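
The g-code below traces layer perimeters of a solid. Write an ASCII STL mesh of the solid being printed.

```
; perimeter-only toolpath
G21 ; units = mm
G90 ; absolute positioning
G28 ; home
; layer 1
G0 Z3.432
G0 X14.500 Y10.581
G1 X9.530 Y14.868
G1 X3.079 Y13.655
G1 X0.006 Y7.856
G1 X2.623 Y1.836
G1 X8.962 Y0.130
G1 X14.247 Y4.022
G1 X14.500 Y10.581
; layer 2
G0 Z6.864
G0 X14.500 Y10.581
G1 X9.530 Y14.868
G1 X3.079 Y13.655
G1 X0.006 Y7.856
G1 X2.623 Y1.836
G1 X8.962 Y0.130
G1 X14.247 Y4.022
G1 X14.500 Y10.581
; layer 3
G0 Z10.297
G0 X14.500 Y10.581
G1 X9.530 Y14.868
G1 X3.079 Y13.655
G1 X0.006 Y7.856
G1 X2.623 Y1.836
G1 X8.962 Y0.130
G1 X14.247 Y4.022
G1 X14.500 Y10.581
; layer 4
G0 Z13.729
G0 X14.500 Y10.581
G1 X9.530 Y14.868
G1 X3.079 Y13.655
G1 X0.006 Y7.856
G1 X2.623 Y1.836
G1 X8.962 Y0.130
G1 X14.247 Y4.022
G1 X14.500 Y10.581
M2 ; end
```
solid part
  facet normal 0.0000 0.0000 -1.0000
    outer loop
      vertex 3.079 13.655 0.000
      vertex 9.530 14.868 0.000
      vertex 14.500 10.581 0.000
    endloop
  endfacet
  facet normal 0.0000 0.0000 -1.0000
    outer loop
      vertex 0.006 7.856 0.000
      vertex 3.079 13.655 0.000
      vertex 14.500 10.581 0.000
    endloop
  endfacet
  facet normal 0.0000 0.0000 -1.0000
    outer loop
      vertex 2.623 1.836 0.000
      vertex 0.006 7.856 0.000
      vertex 14.500 10.581 0.000
    endloop
  endfacet
  facet normal 0.0000 0.0000 -1.0000
    outer loop
      vertex 8.962 0.130 0.000
      vertex 2.623 1.836 0.000
      vertex 14.500 10.581 0.000
    endloop
  endfacet
  facet normal 0.0000 0.0000 -1.0000
    outer loop
      vertex 14.247 4.022 0.000
      vertex 8.962 0.130 0.000
      vertex 14.500 10.581 0.000
    endloop
  endfacet
  facet normal 0.0000 0.0000 1.0000
    outer loop
      vertex 14.500 10.581 13.729
      vertex 9.530 14.868 13.729
      vertex 3.079 13.655 13.729
    endloop
  endfacet
  facet normal 0.0000 0.0000 1.0000
    outer loop
      vertex 14.500 10.581 13.729
      vertex 3.079 13.655 13.729
      vertex 0.006 7.856 13.729
    endloop
  endfacet
  facet normal 0.0000 0.0000 1.0000
    outer loop
      vertex 14.500 10.581 13.729
      vertex 0.006 7.856 13.729
      vertex 2.623 1.836 13.729
    endloop
  endfacet
  facet normal 0.0000 0.0000 1.0000
    outer loop
      vertex 14.500 10.581 13.729
      vertex 2.623 1.836 13.729
      vertex 8.962 0.130 13.729
    endloop
  endfacet
  facet normal 0.0000 0.0000 1.0000
    outer loop
      vertex 14.500 10.581 13.729
      vertex 8.962 0.130 13.729
      vertex 14.247 4.022 13.729
    endloop
  endfacet
  facet normal 0.6532 0.7572 0.0000
    outer loop
      vertex 14.500 10.581 0.000
      vertex 9.530 14.868 0.000
      vertex 9.530 14.868 13.729
    endloop
  endfacet
  facet normal 0.6532 0.7572 0.0000
    outer loop
      vertex 14.500 10.581 0.000
      vertex 9.530 14.868 13.729
      vertex 14.500 10.581 13.729
    endloop
  endfacet
  facet normal -0.1848 0.9828 0.0000
    outer loop
      vertex 9.530 14.868 0.000
      vertex 3.079 13.655 0.000
      vertex 3.079 13.655 13.729
    endloop
  endfacet
  facet normal -0.1848 0.9828 0.0000
    outer loop
      vertex 9.530 14.868 0.000
      vertex 3.079 13.655 13.729
      vertex 9.530 14.868 13.729
    endloop
  endfacet
  facet normal -0.8836 0.4682 0.0000
    outer loop
      vertex 3.079 13.655 0.000
      vertex 0.006 7.856 0.000
      vertex 0.006 7.856 13.729
    endloop
  endfacet
  facet normal -0.8836 0.4682 0.0000
    outer loop
      vertex 3.079 13.655 0.000
      vertex 0.006 7.856 13.729
      vertex 3.079 13.655 13.729
    endloop
  endfacet
  facet normal -0.9171 -0.3987 0.0000
    outer loop
      vertex 0.006 7.856 0.000
      vertex 2.623 1.836 0.000
      vertex 2.623 1.836 13.729
    endloop
  endfacet
  facet normal -0.9171 -0.3987 0.0000
    outer loop
      vertex 0.006 7.856 0.000
      vertex 2.623 1.836 13.729
      vertex 0.006 7.856 13.729
    endloop
  endfacet
  facet normal -0.2599 -0.9656 0.0000
    outer loop
      vertex 2.623 1.836 0.000
      vertex 8.962 0.130 0.000
      vertex 8.962 0.130 13.729
    endloop
  endfacet
  facet normal -0.2599 -0.9656 0.0000
    outer loop
      vertex 2.623 1.836 0.000
      vertex 8.962 0.130 13.729
      vertex 2.623 1.836 13.729
    endloop
  endfacet
  facet normal 0.5930 -0.8052 0.0000
    outer loop
      vertex 8.962 0.130 0.000
      vertex 14.247 4.022 0.000
      vertex 14.247 4.022 13.729
    endloop
  endfacet
  facet normal 0.5930 -0.8052 0.0000
    outer loop
      vertex 8.962 0.130 0.000
      vertex 14.247 4.022 13.729
      vertex 8.962 0.130 13.729
    endloop
  endfacet
  facet normal 0.9993 -0.0385 0.0000
    outer loop
      vertex 14.247 4.022 0.000
      vertex 14.500 10.581 0.000
      vertex 14.500 10.581 13.729
    endloop
  endfacet
  facet normal 0.9993 -0.0385 0.0000
    outer loop
      vertex 14.247 4.022 0.000
      vertex 14.500 10.581 13.729
      vertex 14.247 4.022 13.729
    endloop
  endfacet
endsolid part

The G0 Z moves step by Δz≈3.432 mm. Every layer's G1 loop is the same polygon, so the solid is a straight extrusion of it from z=0 to z≈13.7. Closing with flat bottom and top caps and triangulating gives 24 facets — a regular 7-sided prism (a cylinder approximated with 7 flat sides), circumscribed radius ≈ 7.56 mm, height ≈ 13.7 mm.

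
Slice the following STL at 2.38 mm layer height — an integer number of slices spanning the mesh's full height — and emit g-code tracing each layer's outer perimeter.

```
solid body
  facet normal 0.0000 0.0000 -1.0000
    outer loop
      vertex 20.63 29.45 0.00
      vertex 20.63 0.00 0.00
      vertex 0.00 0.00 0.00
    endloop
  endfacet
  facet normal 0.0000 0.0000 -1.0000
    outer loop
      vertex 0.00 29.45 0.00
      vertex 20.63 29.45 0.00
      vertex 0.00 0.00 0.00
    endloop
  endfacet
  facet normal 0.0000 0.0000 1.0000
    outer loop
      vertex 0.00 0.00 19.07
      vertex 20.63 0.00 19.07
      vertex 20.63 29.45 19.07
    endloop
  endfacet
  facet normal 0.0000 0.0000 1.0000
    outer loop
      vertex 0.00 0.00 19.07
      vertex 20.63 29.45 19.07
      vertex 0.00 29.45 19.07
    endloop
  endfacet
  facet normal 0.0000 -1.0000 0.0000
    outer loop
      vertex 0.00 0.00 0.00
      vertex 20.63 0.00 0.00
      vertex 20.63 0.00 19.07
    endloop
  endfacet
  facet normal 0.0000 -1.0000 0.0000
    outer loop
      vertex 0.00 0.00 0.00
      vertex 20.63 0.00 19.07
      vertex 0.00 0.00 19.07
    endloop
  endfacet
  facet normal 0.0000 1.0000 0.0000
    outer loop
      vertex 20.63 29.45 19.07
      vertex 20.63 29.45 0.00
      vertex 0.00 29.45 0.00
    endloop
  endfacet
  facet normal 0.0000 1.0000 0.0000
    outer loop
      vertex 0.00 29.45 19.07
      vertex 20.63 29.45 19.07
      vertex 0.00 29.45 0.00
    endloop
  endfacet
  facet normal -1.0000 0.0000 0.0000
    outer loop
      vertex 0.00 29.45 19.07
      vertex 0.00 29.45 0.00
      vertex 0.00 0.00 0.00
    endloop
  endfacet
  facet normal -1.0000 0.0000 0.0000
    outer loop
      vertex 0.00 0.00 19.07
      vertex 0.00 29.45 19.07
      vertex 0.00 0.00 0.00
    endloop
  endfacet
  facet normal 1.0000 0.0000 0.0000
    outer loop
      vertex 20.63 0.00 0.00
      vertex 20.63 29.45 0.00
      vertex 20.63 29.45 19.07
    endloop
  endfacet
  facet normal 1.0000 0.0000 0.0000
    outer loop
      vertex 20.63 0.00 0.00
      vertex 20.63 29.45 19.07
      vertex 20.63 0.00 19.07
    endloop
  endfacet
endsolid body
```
; perimeter-only toolpath
G21 ; units = mm
G90 ; absolute positioning
G28 ; home
; layer 1
G0 Z2.38
G0 X0.00 Y0.00
G1 X20.63 Y0.00
G1 X20.63 Y29.45
G1 X0.00 Y29.45
G1 X0.00 Y0.00
; layer 2
G0 Z4.77
G0 X0.00 Y0.00
G1 X20.63 Y0.00
G1 X20.63 Y29.45
G1 X0.00 Y29.45
G1 X0.00 Y0.00
; layer 3
G0 Z7.15
G0 X0.00 Y0.00
G1 X20.63 Y0.00
G1 X20.63 Y29.45
G1 X0.00 Y29.45
G1 X0.00 Y0.00
; layer 4
G0 Z9.54
G0 X0.00 Y0.00
G1 X20.63 Y0.00
G1 X20.63 Y29.45
G1 X0.00 Y29.45
G1 X0.00 Y0.00
; layer 5
G0 Z11.92
G0 X0.00 Y0.00
G1 X20.63 Y0.00
G1 X20.63 Y29.45
G1 X0.00 Y29.45
G1 X0.00 Y0.00
; layer 6
G0 Z14.30
G0 X0.00 Y0.00
G1 X20.63 Y0.00
G1 X20.63 Y29.45
G1 X0.00 Y29.45
G1 X0.00 Y0.00
; layer 7
G0 Z16.69
G0 X0.00 Y0.00
G1 X20.63 Y0.00
G1 X20.63 Y29.45
G1 X0.00 Y29.45
G1 X0.00 Y0.00
; layer 8
G0 Z19.07
G0 X0.00 Y0.00
G1 X20.63 Y0.00
G1 X20.63 Y29.45
G1 X0.00 Y29.45
G1 X0.00 Y0.00
M2 ; end

The solid is a rectangular box, roughly 20.6 × 29.4 mm footprint and 19.1 mm tall. Slicing at Δz = 2.38 mm — 8 equal slices spanning the solid's height, so layer i sits at z = i·h/8 — gives 8 non-empty perimeters. Each is a 4-segment closed polygon; G0 lifts to the layer z and rapids to the start vertex, then G1 traces the edges.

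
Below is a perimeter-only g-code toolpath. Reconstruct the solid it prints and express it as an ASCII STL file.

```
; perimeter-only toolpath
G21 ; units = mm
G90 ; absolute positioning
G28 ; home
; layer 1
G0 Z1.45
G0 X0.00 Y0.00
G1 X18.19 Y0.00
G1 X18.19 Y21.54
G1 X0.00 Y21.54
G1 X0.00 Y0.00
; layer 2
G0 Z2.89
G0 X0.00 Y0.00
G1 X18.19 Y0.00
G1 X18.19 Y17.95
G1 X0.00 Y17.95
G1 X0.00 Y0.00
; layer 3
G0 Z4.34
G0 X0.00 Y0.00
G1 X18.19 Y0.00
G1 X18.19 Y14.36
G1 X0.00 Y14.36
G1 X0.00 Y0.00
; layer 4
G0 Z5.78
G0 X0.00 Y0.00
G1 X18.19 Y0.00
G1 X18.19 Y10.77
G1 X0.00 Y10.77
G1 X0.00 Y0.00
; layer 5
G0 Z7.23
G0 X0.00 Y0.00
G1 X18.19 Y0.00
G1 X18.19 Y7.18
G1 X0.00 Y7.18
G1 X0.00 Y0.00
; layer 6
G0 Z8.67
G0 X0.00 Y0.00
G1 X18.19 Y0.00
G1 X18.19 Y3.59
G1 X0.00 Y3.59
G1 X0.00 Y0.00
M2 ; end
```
solid part
  facet normal 0.0000 0.0000 -1.0000
    outer loop
      vertex 18.19 25.13 0.00
      vertex 18.19 0.00 0.00
      vertex 0.00 0.00 0.00
    endloop
  endfacet
  facet normal 0.0000 0.0000 -1.0000
    outer loop
      vertex 0.00 25.13 0.00
      vertex 18.19 25.13 0.00
      vertex 0.00 0.00 0.00
    endloop
  endfacet
  facet normal 0.0000 -1.0000 0.0000
    outer loop
      vertex 0.00 0.00 0.00
      vertex 18.19 0.00 0.00
      vertex 18.19 0.00 10.12
    endloop
  endfacet
  facet normal 0.0000 -1.0000 0.0000
    outer loop
      vertex 0.00 0.00 0.00
      vertex 18.19 0.00 10.12
      vertex 0.00 0.00 10.12
    endloop
  endfacet
  facet normal 0.0000 0.3736 0.9276
    outer loop
      vertex 0.00 0.00 10.12
      vertex 18.19 0.00 10.12
      vertex 18.19 25.13 0.00
    endloop
  endfacet
  facet normal 0.0000 0.3736 0.9276
    outer loop
      vertex 0.00 0.00 10.12
      vertex 18.19 25.13 0.00
      vertex 0.00 25.13 0.00
    endloop
  endfacet
  facet normal -1.0000 0.0000 0.0000
    outer loop
      vertex 0.00 0.00 10.12
      vertex 0.00 25.13 0.00
      vertex 0.00 0.00 0.00
    endloop
  endfacet
  facet normal 1.0000 0.0000 0.0000
    outer loop
      vertex 18.19 0.00 0.00
      vertex 18.19 25.13 0.00
      vertex 18.19 0.00 10.12
    endloop
  endfacet
endsolid part

The G0 Z moves step by Δz≈1.45 mm. The G1 loops shrink linearly with z, so the solid tapers from its base footprint up to z≈10.1. Closing with a flat bottom cap and the tapered top and triangulating gives 8 facets — a wedge (ramp): 18.2 × 25.1 mm base, rising to 10.1 mm along the y=0 edge and sloping linearly to z=0 at y=25.1.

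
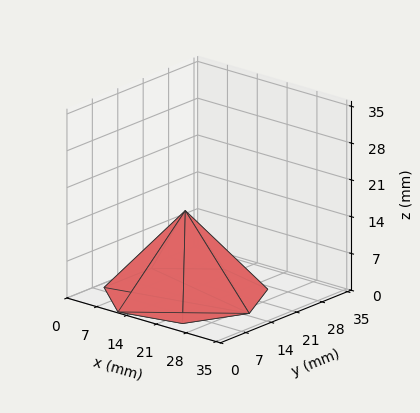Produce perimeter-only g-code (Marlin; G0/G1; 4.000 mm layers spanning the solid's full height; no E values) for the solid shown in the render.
Reading the render: the shape is a regular 7-sided pyramid, base circumscribed radius ≈ 15 mm, apex at z ≈ 16 mm (dimensions read to the nearest mm from the axis ticks). For the g-code, the solid's height is divided into equal slices at the stated Δz and each level perimeter traced with G1 moves after a G0 lift.

; perimeter-only toolpath
G21 ; units = mm
G90 ; absolute positioning
G28 ; home
; layer 1
G0 Z4.000
G0 X26.250 Y15.000
G1 X22.014 Y23.795
G1 X12.497 Y25.968
G1 X4.864 Y19.881
G1 X4.864 Y10.119
G1 X12.497 Y4.032
G1 X22.014 Y6.205
G1 X26.250 Y15.000
; layer 2
G0 Z8.000
G0 X22.500 Y15.000
G1 X19.676 Y20.864
G1 X13.331 Y22.312
G1 X8.242 Y18.254
G1 X8.242 Y11.746
G1 X13.331 Y7.688
G1 X19.676 Y9.136
G1 X22.500 Y15.000
; layer 3
G0 Z12.000
G0 X18.750 Y15.000
G1 X17.338 Y17.932
G1 X14.165 Y18.656
G1 X11.621 Y16.627
G1 X11.621 Y13.373
G1 X14.165 Y11.344
G1 X17.338 Y12.068
G1 X18.750 Y15.000
M2 ; end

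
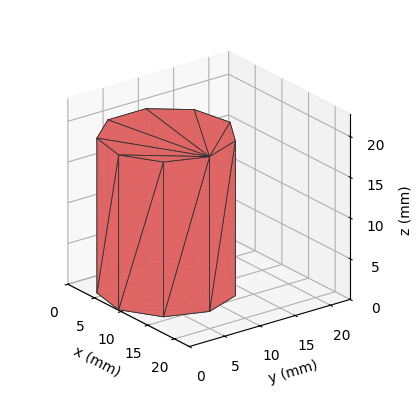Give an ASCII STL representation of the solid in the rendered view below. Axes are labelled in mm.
Reading the render: the shape is a regular 9-sided prism (a cylinder approximated with 9 flat sides), circumscribed radius ≈ 8 mm, height ≈ 19 mm (dimensions read to the nearest mm from the axis ticks). For the STL, each face is triangulated and given an outward normal.

solid part
  facet normal 0.0000 0.0000 -1.0000
    outer loop
      vertex 9.4 15.9 0.0
      vertex 14.1 13.1 0.0
      vertex 16.0 8.0 0.0
    endloop
  endfacet
  facet normal 0.0000 0.0000 -1.0000
    outer loop
      vertex 4.0 14.9 0.0
      vertex 9.4 15.9 0.0
      vertex 16.0 8.0 0.0
    endloop
  endfacet
  facet normal 0.0000 0.0000 -1.0000
    outer loop
      vertex 0.5 10.7 0.0
      vertex 4.0 14.9 0.0
      vertex 16.0 8.0 0.0
    endloop
  endfacet
  facet normal 0.0000 0.0000 -1.0000
    outer loop
      vertex 0.5 5.3 0.0
      vertex 0.5 10.7 0.0
      vertex 16.0 8.0 0.0
    endloop
  endfacet
  facet normal 0.0000 0.0000 -1.0000
    outer loop
      vertex 4.0 1.1 0.0
      vertex 0.5 5.3 0.0
      vertex 16.0 8.0 0.0
    endloop
  endfacet
  facet normal 0.0000 0.0000 -1.0000
    outer loop
      vertex 9.4 0.1 0.0
      vertex 4.0 1.1 0.0
      vertex 16.0 8.0 0.0
    endloop
  endfacet
  facet normal 0.0000 0.0000 -1.0000
    outer loop
      vertex 14.1 2.9 0.0
      vertex 9.4 0.1 0.0
      vertex 16.0 8.0 0.0
    endloop
  endfacet
  facet normal 0.0000 0.0000 1.0000
    outer loop
      vertex 16.0 8.0 19.0
      vertex 14.1 13.1 19.0
      vertex 9.4 15.9 19.0
    endloop
  endfacet
  facet normal 0.0000 0.0000 1.0000
    outer loop
      vertex 16.0 8.0 19.0
      vertex 9.4 15.9 19.0
      vertex 4.0 14.9 19.0
    endloop
  endfacet
  facet normal 0.0000 0.0000 1.0000
    outer loop
      vertex 16.0 8.0 19.0
      vertex 4.0 14.9 19.0
      vertex 0.5 10.7 19.0
    endloop
  endfacet
  facet normal 0.0000 0.0000 1.0000
    outer loop
      vertex 16.0 8.0 19.0
      vertex 0.5 10.7 19.0
      vertex 0.5 5.3 19.0
    endloop
  endfacet
  facet normal 0.0000 0.0000 1.0000
    outer loop
      vertex 16.0 8.0 19.0
      vertex 0.5 5.3 19.0
      vertex 4.0 1.1 19.0
    endloop
  endfacet
  facet normal 0.0000 0.0000 1.0000
    outer loop
      vertex 16.0 8.0 19.0
      vertex 4.0 1.1 19.0
      vertex 9.4 0.1 19.0
    endloop
  endfacet
  facet normal 0.0000 0.0000 1.0000
    outer loop
      vertex 16.0 8.0 19.0
      vertex 9.4 0.1 19.0
      vertex 14.1 2.9 19.0
    endloop
  endfacet
  facet normal 0.9371 0.3491 0.0000
    outer loop
      vertex 16.0 8.0 0.0
      vertex 14.1 13.1 0.0
      vertex 14.1 13.1 19.0
    endloop
  endfacet
  facet normal 0.9371 0.3491 0.0000
    outer loop
      vertex 16.0 8.0 0.0
      vertex 14.1 13.1 19.0
      vertex 16.0 8.0 19.0
    endloop
  endfacet
  facet normal 0.5118 0.8591 0.0000
    outer loop
      vertex 14.1 13.1 0.0
      vertex 9.4 15.9 0.0
      vertex 9.4 15.9 19.0
    endloop
  endfacet
  facet normal 0.5118 0.8591 0.0000
    outer loop
      vertex 14.1 13.1 0.0
      vertex 9.4 15.9 19.0
      vertex 14.1 13.1 19.0
    endloop
  endfacet
  facet normal -0.1821 0.9833 0.0000
    outer loop
      vertex 9.4 15.9 0.0
      vertex 4.0 14.9 0.0
      vertex 4.0 14.9 19.0
    endloop
  endfacet
  facet normal -0.1821 0.9833 0.0000
    outer loop
      vertex 9.4 15.9 0.0
      vertex 4.0 14.9 19.0
      vertex 9.4 15.9 19.0
    endloop
  endfacet
  facet normal -0.7682 0.6402 0.0000
    outer loop
      vertex 4.0 14.9 0.0
      vertex 0.5 10.7 0.0
      vertex 0.5 10.7 19.0
    endloop
  endfacet
  facet normal -0.7682 0.6402 0.0000
    outer loop
      vertex 4.0 14.9 0.0
      vertex 0.5 10.7 19.0
      vertex 4.0 14.9 19.0
    endloop
  endfacet
  facet normal -1.0000 0.0000 0.0000
    outer loop
      vertex 0.5 10.7 0.0
      vertex 0.5 5.3 0.0
      vertex 0.5 5.3 19.0
    endloop
  endfacet
  facet normal -1.0000 0.0000 0.0000
    outer loop
      vertex 0.5 10.7 0.0
      vertex 0.5 5.3 19.0
      vertex 0.5 10.7 19.0
    endloop
  endfacet
  facet normal -0.7682 -0.6402 0.0000
    outer loop
      vertex 0.5 5.3 0.0
      vertex 4.0 1.1 0.0
      vertex 4.0 1.1 19.0
    endloop
  endfacet
  facet normal -0.7682 -0.6402 0.0000
    outer loop
      vertex 0.5 5.3 0.0
      vertex 4.0 1.1 19.0
      vertex 0.5 5.3 19.0
    endloop
  endfacet
  facet normal -0.1821 -0.9833 0.0000
    outer loop
      vertex 4.0 1.1 0.0
      vertex 9.4 0.1 0.0
      vertex 9.4 0.1 19.0
    endloop
  endfacet
  facet normal -0.1821 -0.9833 0.0000
    outer loop
      vertex 4.0 1.1 0.0
      vertex 9.4 0.1 19.0
      vertex 4.0 1.1 19.0
    endloop
  endfacet
  facet normal 0.5118 -0.8591 0.0000
    outer loop
      vertex 9.4 0.1 0.0
      vertex 14.1 2.9 0.0
      vertex 14.1 2.9 19.0
    endloop
  endfacet
  facet normal 0.5118 -0.8591 0.0000
    outer loop
      vertex 9.4 0.1 0.0
      vertex 14.1 2.9 19.0
      vertex 9.4 0.1 19.0
    endloop
  endfacet
  facet normal 0.9371 -0.3491 0.0000
    outer loop
      vertex 14.1 2.9 0.0
      vertex 16.0 8.0 0.0
      vertex 16.0 8.0 19.0
    endloop
  endfacet
  facet normal 0.9371 -0.3491 0.0000
    outer loop
      vertex 14.1 2.9 0.0
      vertex 16.0 8.0 19.0
      vertex 14.1 2.9 19.0
    endloop
  endfacet
endsolid part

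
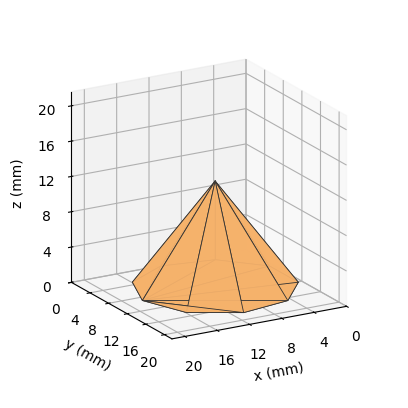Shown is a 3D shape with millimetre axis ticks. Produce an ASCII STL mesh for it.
Reading the render: the shape is a regular 9-sided pyramid, base circumscribed radius ≈ 9 mm, apex at z ≈ 12 mm (dimensions read to the nearest mm from the axis ticks). For the STL, each face is triangulated and given an outward normal.

solid part
  facet normal 0.0000 0.0000 -1.0000
    outer loop
      vertex 10.6 17.9 0.0
      vertex 15.9 14.8 0.0
      vertex 18.0 9.0 0.0
    endloop
  endfacet
  facet normal 0.0000 0.0000 -1.0000
    outer loop
      vertex 4.5 16.8 0.0
      vertex 10.6 17.9 0.0
      vertex 18.0 9.0 0.0
    endloop
  endfacet
  facet normal 0.0000 0.0000 -1.0000
    outer loop
      vertex 0.5 12.1 0.0
      vertex 4.5 16.8 0.0
      vertex 18.0 9.0 0.0
    endloop
  endfacet
  facet normal 0.0000 0.0000 -1.0000
    outer loop
      vertex 0.5 5.9 0.0
      vertex 0.5 12.1 0.0
      vertex 18.0 9.0 0.0
    endloop
  endfacet
  facet normal 0.0000 0.0000 -1.0000
    outer loop
      vertex 4.5 1.2 0.0
      vertex 0.5 5.9 0.0
      vertex 18.0 9.0 0.0
    endloop
  endfacet
  facet normal 0.0000 0.0000 -1.0000
    outer loop
      vertex 10.6 0.1 0.0
      vertex 4.5 1.2 0.0
      vertex 18.0 9.0 0.0
    endloop
  endfacet
  facet normal 0.0000 0.0000 -1.0000
    outer loop
      vertex 15.9 3.2 0.0
      vertex 10.6 0.1 0.0
      vertex 18.0 9.0 0.0
    endloop
  endfacet
  facet normal 0.7684 0.2782 0.5763
    outer loop
      vertex 18.0 9.0 0.0
      vertex 15.9 14.8 0.0
      vertex 9.0 9.0 12.0
    endloop
  endfacet
  facet normal 0.4122 0.7047 0.5776
    outer loop
      vertex 15.9 14.8 0.0
      vertex 10.6 17.9 0.0
      vertex 9.0 9.0 12.0
    endloop
  endfacet
  facet normal -0.1450 0.8039 0.5769
    outer loop
      vertex 10.6 17.9 0.0
      vertex 4.5 16.8 0.0
      vertex 9.0 9.0 12.0
    endloop
  endfacet
  facet normal -0.6219 0.5292 0.5772
    outer loop
      vertex 4.5 16.8 0.0
      vertex 0.5 12.1 0.0
      vertex 9.0 9.0 12.0
    endloop
  endfacet
  facet normal -0.8160 0.0000 0.5780
    outer loop
      vertex 0.5 12.1 0.0
      vertex 0.5 5.9 0.0
      vertex 9.0 9.0 12.0
    endloop
  endfacet
  facet normal -0.6219 -0.5292 0.5772
    outer loop
      vertex 0.5 5.9 0.0
      vertex 4.5 1.2 0.0
      vertex 9.0 9.0 12.0
    endloop
  endfacet
  facet normal -0.1450 -0.8039 0.5769
    outer loop
      vertex 4.5 1.2 0.0
      vertex 10.6 0.1 0.0
      vertex 9.0 9.0 12.0
    endloop
  endfacet
  facet normal 0.4122 -0.7047 0.5776
    outer loop
      vertex 10.6 0.1 0.0
      vertex 15.9 3.2 0.0
      vertex 9.0 9.0 12.0
    endloop
  endfacet
  facet normal 0.7684 -0.2782 0.5763
    outer loop
      vertex 15.9 3.2 0.0
      vertex 18.0 9.0 0.0
      vertex 9.0 9.0 12.0
    endloop
  endfacet
endsolid part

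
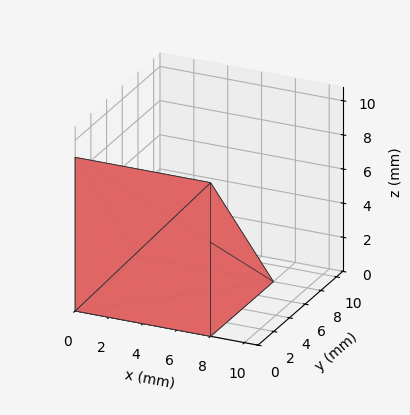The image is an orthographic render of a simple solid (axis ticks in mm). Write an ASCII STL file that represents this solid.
Reading the render: the shape is a wedge (ramp): 8 × 8 mm base, rising to 9 mm along the y=0 edge and sloping linearly to z=0 at y=8 (dimensions read to the nearest mm from the axis ticks). For the STL, each face is triangulated and given an outward normal.

solid part
  facet normal 0.0000 0.0000 -1.0000
    outer loop
      vertex 8.000 8.000 0.000
      vertex 8.000 0.000 0.000
      vertex 0.000 0.000 0.000
    endloop
  endfacet
  facet normal 0.0000 0.0000 -1.0000
    outer loop
      vertex 0.000 8.000 0.000
      vertex 8.000 8.000 0.000
      vertex 0.000 0.000 0.000
    endloop
  endfacet
  facet normal 0.0000 -1.0000 0.0000
    outer loop
      vertex 0.000 0.000 0.000
      vertex 8.000 0.000 0.000
      vertex 8.000 0.000 9.000
    endloop
  endfacet
  facet normal 0.0000 -1.0000 0.0000
    outer loop
      vertex 0.000 0.000 0.000
      vertex 8.000 0.000 9.000
      vertex 0.000 0.000 9.000
    endloop
  endfacet
  facet normal 0.0000 0.7474 0.6644
    outer loop
      vertex 0.000 0.000 9.000
      vertex 8.000 0.000 9.000
      vertex 8.000 8.000 0.000
    endloop
  endfacet
  facet normal 0.0000 0.7474 0.6644
    outer loop
      vertex 0.000 0.000 9.000
      vertex 8.000 8.000 0.000
      vertex 0.000 8.000 0.000
    endloop
  endfacet
  facet normal -1.0000 0.0000 0.0000
    outer loop
      vertex 0.000 0.000 9.000
      vertex 0.000 8.000 0.000
      vertex 0.000 0.000 0.000
    endloop
  endfacet
  facet normal 1.0000 0.0000 0.0000
    outer loop
      vertex 8.000 0.000 0.000
      vertex 8.000 8.000 0.000
      vertex 8.000 0.000 9.000
    endloop
  endfacet
endsolid part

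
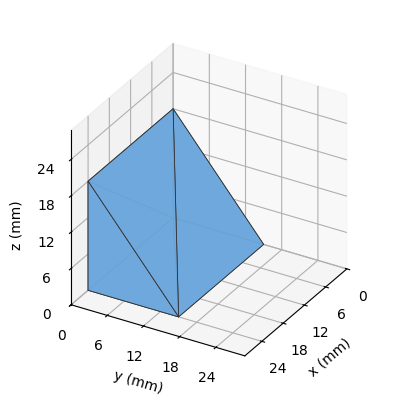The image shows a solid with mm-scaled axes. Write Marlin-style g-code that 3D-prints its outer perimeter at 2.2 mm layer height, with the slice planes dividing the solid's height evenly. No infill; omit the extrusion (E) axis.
Reading the render: the shape is a wedge (ramp): 24 × 15 mm base, rising to 18 mm along the y=0 edge and sloping linearly to z=0 at y=15 (dimensions read to the nearest mm from the axis ticks). For the g-code, the solid's height is divided into equal slices at the stated Δz and each level perimeter traced with G1 moves after a G0 lift.

; perimeter-only toolpath
G21 ; units = mm
G90 ; absolute positioning
G28 ; home
; layer 1
G0 Z2.2
G0 X0.0 Y0.0
G1 X24.0 Y0.0
G1 X24.0 Y13.1
G1 X0.0 Y13.1
G1 X0.0 Y0.0
; layer 2
G0 Z4.5
G0 X0.0 Y0.0
G1 X24.0 Y0.0
G1 X24.0 Y11.2
G1 X0.0 Y11.2
G1 X0.0 Y0.0
; layer 3
G0 Z6.8
G0 X0.0 Y0.0
G1 X24.0 Y0.0
G1 X24.0 Y9.4
G1 X0.0 Y9.4
G1 X0.0 Y0.0
; layer 4
G0 Z9.0
G0 X0.0 Y0.0
G1 X24.0 Y0.0
G1 X24.0 Y7.5
G1 X0.0 Y7.5
G1 X0.0 Y0.0
; layer 5
G0 Z11.2
G0 X0.0 Y0.0
G1 X24.0 Y0.0
G1 X24.0 Y5.6
G1 X0.0 Y5.6
G1 X0.0 Y0.0
; layer 6
G0 Z13.5
G0 X0.0 Y0.0
G1 X24.0 Y0.0
G1 X24.0 Y3.8
G1 X0.0 Y3.8
G1 X0.0 Y0.0
; layer 7
G0 Z15.8
G0 X0.0 Y0.0
G1 X24.0 Y0.0
G1 X24.0 Y1.9
G1 X0.0 Y1.9
G1 X0.0 Y0.0
M2 ; end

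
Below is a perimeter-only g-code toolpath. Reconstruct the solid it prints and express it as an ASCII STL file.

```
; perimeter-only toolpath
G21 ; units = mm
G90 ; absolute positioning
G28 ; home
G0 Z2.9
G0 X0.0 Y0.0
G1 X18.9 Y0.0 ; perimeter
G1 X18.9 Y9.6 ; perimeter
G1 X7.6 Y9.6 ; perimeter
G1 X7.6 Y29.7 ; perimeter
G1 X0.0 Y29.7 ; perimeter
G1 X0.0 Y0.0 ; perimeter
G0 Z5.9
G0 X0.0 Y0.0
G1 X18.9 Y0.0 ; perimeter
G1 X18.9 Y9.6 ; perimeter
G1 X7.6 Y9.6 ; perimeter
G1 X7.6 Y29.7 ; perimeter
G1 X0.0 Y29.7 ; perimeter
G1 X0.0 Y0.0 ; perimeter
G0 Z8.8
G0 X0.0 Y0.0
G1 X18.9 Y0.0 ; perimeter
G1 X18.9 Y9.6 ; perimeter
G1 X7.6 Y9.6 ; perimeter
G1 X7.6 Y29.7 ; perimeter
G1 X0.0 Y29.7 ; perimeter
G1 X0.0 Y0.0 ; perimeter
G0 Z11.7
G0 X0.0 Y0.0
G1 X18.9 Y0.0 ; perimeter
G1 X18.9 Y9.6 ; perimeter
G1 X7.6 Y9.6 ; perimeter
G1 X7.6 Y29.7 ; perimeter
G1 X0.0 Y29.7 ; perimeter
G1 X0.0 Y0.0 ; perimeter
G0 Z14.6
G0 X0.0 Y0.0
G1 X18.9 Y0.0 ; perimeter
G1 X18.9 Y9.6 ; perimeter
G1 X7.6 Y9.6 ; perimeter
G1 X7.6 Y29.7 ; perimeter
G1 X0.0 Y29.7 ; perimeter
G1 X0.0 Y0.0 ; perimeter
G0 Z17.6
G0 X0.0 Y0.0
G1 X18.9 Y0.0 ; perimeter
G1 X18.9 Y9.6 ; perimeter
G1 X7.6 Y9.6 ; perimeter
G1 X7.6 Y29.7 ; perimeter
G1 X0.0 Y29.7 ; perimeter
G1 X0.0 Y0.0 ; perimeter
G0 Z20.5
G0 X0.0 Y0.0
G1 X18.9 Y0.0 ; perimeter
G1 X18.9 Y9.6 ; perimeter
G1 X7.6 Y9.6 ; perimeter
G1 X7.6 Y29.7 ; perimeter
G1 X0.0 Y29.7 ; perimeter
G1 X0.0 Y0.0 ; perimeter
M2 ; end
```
solid part
  facet normal 0.0000 0.0000 -1.0000
    outer loop
      vertex 18.9 9.6 0.0
      vertex 18.9 0.0 0.0
      vertex 0.0 0.0 0.0
    endloop
  endfacet
  facet normal 0.0000 0.0000 -1.0000
    outer loop
      vertex 7.6 9.6 0.0
      vertex 18.9 9.6 0.0
      vertex 0.0 0.0 0.0
    endloop
  endfacet
  facet normal 0.0000 0.0000 -1.0000
    outer loop
      vertex 7.6 29.7 0.0
      vertex 7.6 9.6 0.0
      vertex 0.0 0.0 0.0
    endloop
  endfacet
  facet normal 0.0000 0.0000 -1.0000
    outer loop
      vertex 0.0 29.7 0.0
      vertex 7.6 29.7 0.0
      vertex 0.0 0.0 0.0
    endloop
  endfacet
  facet normal 0.0000 0.0000 1.0000
    outer loop
      vertex 0.0 0.0 20.5
      vertex 18.9 0.0 20.5
      vertex 18.9 9.6 20.5
    endloop
  endfacet
  facet normal 0.0000 0.0000 1.0000
    outer loop
      vertex 0.0 0.0 20.5
      vertex 18.9 9.6 20.5
      vertex 7.6 9.6 20.5
    endloop
  endfacet
  facet normal 0.0000 0.0000 1.0000
    outer loop
      vertex 0.0 0.0 20.5
      vertex 7.6 9.6 20.5
      vertex 7.6 29.7 20.5
    endloop
  endfacet
  facet normal 0.0000 0.0000 1.0000
    outer loop
      vertex 0.0 0.0 20.5
      vertex 7.6 29.7 20.5
      vertex 0.0 29.7 20.5
    endloop
  endfacet
  facet normal 0.0000 -1.0000 0.0000
    outer loop
      vertex 0.0 0.0 0.0
      vertex 18.9 0.0 0.0
      vertex 18.9 0.0 20.5
    endloop
  endfacet
  facet normal 0.0000 -1.0000 0.0000
    outer loop
      vertex 0.0 0.0 0.0
      vertex 18.9 0.0 20.5
      vertex 0.0 0.0 20.5
    endloop
  endfacet
  facet normal 1.0000 0.0000 0.0000
    outer loop
      vertex 18.9 0.0 0.0
      vertex 18.9 9.6 0.0
      vertex 18.9 9.6 20.5
    endloop
  endfacet
  facet normal 1.0000 0.0000 0.0000
    outer loop
      vertex 18.9 0.0 0.0
      vertex 18.9 9.6 20.5
      vertex 18.9 0.0 20.5
    endloop
  endfacet
  facet normal 0.0000 1.0000 0.0000
    outer loop
      vertex 18.9 9.6 0.0
      vertex 7.6 9.6 0.0
      vertex 7.6 9.6 20.5
    endloop
  endfacet
  facet normal 0.0000 1.0000 0.0000
    outer loop
      vertex 18.9 9.6 0.0
      vertex 7.6 9.6 20.5
      vertex 18.9 9.6 20.5
    endloop
  endfacet
  facet normal 1.0000 0.0000 0.0000
    outer loop
      vertex 7.6 9.6 0.0
      vertex 7.6 29.7 0.0
      vertex 7.6 29.7 20.5
    endloop
  endfacet
  facet normal 1.0000 0.0000 0.0000
    outer loop
      vertex 7.6 9.6 0.0
      vertex 7.6 29.7 20.5
      vertex 7.6 9.6 20.5
    endloop
  endfacet
  facet normal 0.0000 1.0000 0.0000
    outer loop
      vertex 7.6 29.7 0.0
      vertex 0.0 29.7 0.0
      vertex 0.0 29.7 20.5
    endloop
  endfacet
  facet normal 0.0000 1.0000 0.0000
    outer loop
      vertex 7.6 29.7 0.0
      vertex 0.0 29.7 20.5
      vertex 7.6 29.7 20.5
    endloop
  endfacet
  facet normal -1.0000 0.0000 0.0000
    outer loop
      vertex 0.0 29.7 0.0
      vertex 0.0 0.0 0.0
      vertex 0.0 0.0 20.5
    endloop
  endfacet
  facet normal -1.0000 0.0000 0.0000
    outer loop
      vertex 0.0 29.7 0.0
      vertex 0.0 0.0 20.5
      vertex 0.0 29.7 20.5
    endloop
  endfacet
endsolid part

The G0 Z moves step by Δz≈2.9 mm. Every layer's G1 loop is the same polygon, so the solid is a straight extrusion of it from z=0 to z≈20.5. Closing with flat bottom and top caps and triangulating gives 20 facets — an L-shaped prism: outer 18.9 × 29.7 mm, arm thicknesses ≈ 9.6 mm (horizontal) and 7.6 mm (vertical), extruded 20.5 mm in z.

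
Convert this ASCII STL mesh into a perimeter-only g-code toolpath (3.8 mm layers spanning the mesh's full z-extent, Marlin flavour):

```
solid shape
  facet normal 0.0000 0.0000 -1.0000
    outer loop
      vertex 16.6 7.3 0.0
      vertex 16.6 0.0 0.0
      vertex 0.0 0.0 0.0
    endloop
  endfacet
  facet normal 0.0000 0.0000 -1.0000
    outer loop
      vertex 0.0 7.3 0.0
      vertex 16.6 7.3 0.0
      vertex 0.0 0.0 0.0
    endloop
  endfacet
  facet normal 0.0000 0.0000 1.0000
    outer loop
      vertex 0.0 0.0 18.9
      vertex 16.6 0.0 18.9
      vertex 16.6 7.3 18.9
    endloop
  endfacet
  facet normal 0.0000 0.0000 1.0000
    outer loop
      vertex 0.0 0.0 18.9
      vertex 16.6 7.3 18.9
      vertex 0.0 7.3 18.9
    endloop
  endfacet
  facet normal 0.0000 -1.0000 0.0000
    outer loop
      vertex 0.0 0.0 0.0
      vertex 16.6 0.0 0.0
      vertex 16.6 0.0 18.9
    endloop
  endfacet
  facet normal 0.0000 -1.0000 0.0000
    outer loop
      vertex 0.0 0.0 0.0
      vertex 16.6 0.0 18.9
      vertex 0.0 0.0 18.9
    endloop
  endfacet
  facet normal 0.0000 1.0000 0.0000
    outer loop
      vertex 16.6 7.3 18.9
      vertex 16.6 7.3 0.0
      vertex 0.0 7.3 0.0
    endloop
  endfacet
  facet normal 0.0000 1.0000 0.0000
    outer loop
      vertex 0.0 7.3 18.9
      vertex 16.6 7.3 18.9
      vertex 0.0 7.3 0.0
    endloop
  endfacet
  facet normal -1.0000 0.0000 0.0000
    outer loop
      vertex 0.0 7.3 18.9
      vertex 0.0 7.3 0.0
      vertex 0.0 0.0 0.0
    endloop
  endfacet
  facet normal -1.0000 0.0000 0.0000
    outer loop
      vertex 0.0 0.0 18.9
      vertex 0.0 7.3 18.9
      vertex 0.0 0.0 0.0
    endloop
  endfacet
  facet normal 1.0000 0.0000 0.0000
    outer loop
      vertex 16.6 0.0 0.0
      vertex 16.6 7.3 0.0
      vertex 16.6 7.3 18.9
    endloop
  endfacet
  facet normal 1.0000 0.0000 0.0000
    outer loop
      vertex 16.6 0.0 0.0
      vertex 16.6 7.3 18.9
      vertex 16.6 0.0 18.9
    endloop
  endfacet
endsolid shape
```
; perimeter-only toolpath
G21 ; units = mm
G90 ; absolute positioning
G28 ; home
; layer 1
G0 Z3.8
G0 X0.0 Y0.0
G1 X16.6 Y0.0
G1 X16.6 Y7.3
G1 X0.0 Y7.3
G1 X0.0 Y0.0
; layer 2
G0 Z7.6
G0 X0.0 Y0.0
G1 X16.6 Y0.0
G1 X16.6 Y7.3
G1 X0.0 Y7.3
G1 X0.0 Y0.0
; layer 3
G0 Z11.3
G0 X0.0 Y0.0
G1 X16.6 Y0.0
G1 X16.6 Y7.3
G1 X0.0 Y7.3
G1 X0.0 Y0.0
; layer 4
G0 Z15.1
G0 X0.0 Y0.0
G1 X16.6 Y0.0
G1 X16.6 Y7.3
G1 X0.0 Y7.3
G1 X0.0 Y0.0
; layer 5
G0 Z18.9
G0 X0.0 Y0.0
G1 X16.6 Y0.0
G1 X16.6 Y7.3
G1 X0.0 Y7.3
G1 X0.0 Y0.0
M2 ; end

The solid is a rectangular box, roughly 16.6 × 7.3 mm footprint and 18.9 mm tall. Slicing at Δz = 3.8 mm — 5 equal slices spanning the solid's height, so layer i sits at z = i·h/5 — gives 5 non-empty perimeters. Each is a 4-segment closed polygon; G0 lifts to the layer z and rapids to the start vertex, then G1 traces the edges.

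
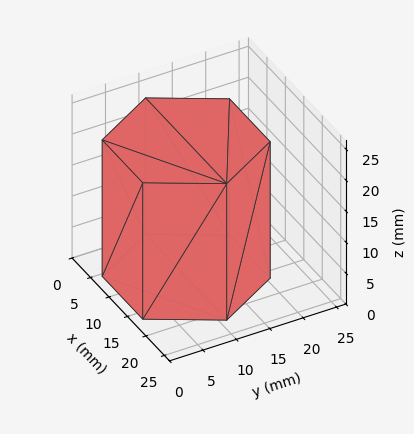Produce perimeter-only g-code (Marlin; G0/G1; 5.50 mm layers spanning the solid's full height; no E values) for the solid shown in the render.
Reading the render: the shape is a regular 6-sided prism (a cylinder approximated with 6 flat sides), circumscribed radius ≈ 11 mm, height ≈ 22 mm (dimensions read to the nearest mm from the axis ticks). For the g-code, the solid's height is divided into equal slices at the stated Δz and each level perimeter traced with G1 moves after a G0 lift.

; perimeter-only toolpath
G21 ; units = mm
G90 ; absolute positioning
G28 ; home
; layer 1
G0 Z5.50
G0 X22.00 Y11.00
G1 X16.50 Y20.53
G1 X5.50 Y20.53
G1 X0.00 Y11.00
G1 X5.50 Y1.47
G1 X16.50 Y1.47
G1 X22.00 Y11.00
; layer 2
G0 Z11.00
G0 X22.00 Y11.00
G1 X16.50 Y20.53
G1 X5.50 Y20.53
G1 X0.00 Y11.00
G1 X5.50 Y1.47
G1 X16.50 Y1.47
G1 X22.00 Y11.00
; layer 3
G0 Z16.50
G0 X22.00 Y11.00
G1 X16.50 Y20.53
G1 X5.50 Y20.53
G1 X0.00 Y11.00
G1 X5.50 Y1.47
G1 X16.50 Y1.47
G1 X22.00 Y11.00
; layer 4
G0 Z22.00
G0 X22.00 Y11.00
G1 X16.50 Y20.53
G1 X5.50 Y20.53
G1 X0.00 Y11.00
G1 X5.50 Y1.47
G1 X16.50 Y1.47
G1 X22.00 Y11.00
M2 ; end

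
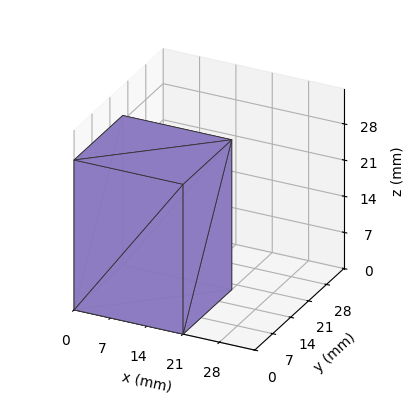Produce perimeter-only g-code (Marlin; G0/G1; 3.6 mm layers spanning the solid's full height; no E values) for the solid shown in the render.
Reading the render: the shape is a rectangular box, roughly 21 × 19 mm footprint and 29 mm tall (dimensions read to the nearest mm from the axis ticks). For the g-code, the solid's height is divided into equal slices at the stated Δz and each level perimeter traced with G1 moves after a G0 lift.

; perimeter-only toolpath
G21 ; units = mm
G90 ; absolute positioning
G28 ; home
; layer 1
G0 Z3.6
G0 X0.0 Y0.0
G1 X21.0 Y0.0
G1 X21.0 Y19.0
G1 X0.0 Y19.0
G1 X0.0 Y0.0
; layer 2
G0 Z7.2
G0 X0.0 Y0.0
G1 X21.0 Y0.0
G1 X21.0 Y19.0
G1 X0.0 Y19.0
G1 X0.0 Y0.0
; layer 3
G0 Z10.9
G0 X0.0 Y0.0
G1 X21.0 Y0.0
G1 X21.0 Y19.0
G1 X0.0 Y19.0
G1 X0.0 Y0.0
; layer 4
G0 Z14.5
G0 X0.0 Y0.0
G1 X21.0 Y0.0
G1 X21.0 Y19.0
G1 X0.0 Y19.0
G1 X0.0 Y0.0
; layer 5
G0 Z18.1
G0 X0.0 Y0.0
G1 X21.0 Y0.0
G1 X21.0 Y19.0
G1 X0.0 Y19.0
G1 X0.0 Y0.0
; layer 6
G0 Z21.8
G0 X0.0 Y0.0
G1 X21.0 Y0.0
G1 X21.0 Y19.0
G1 X0.0 Y19.0
G1 X0.0 Y0.0
; layer 7
G0 Z25.4
G0 X0.0 Y0.0
G1 X21.0 Y0.0
G1 X21.0 Y19.0
G1 X0.0 Y19.0
G1 X0.0 Y0.0
; layer 8
G0 Z29.0
G0 X0.0 Y0.0
G1 X21.0 Y0.0
G1 X21.0 Y19.0
G1 X0.0 Y19.0
G1 X0.0 Y0.0
M2 ; end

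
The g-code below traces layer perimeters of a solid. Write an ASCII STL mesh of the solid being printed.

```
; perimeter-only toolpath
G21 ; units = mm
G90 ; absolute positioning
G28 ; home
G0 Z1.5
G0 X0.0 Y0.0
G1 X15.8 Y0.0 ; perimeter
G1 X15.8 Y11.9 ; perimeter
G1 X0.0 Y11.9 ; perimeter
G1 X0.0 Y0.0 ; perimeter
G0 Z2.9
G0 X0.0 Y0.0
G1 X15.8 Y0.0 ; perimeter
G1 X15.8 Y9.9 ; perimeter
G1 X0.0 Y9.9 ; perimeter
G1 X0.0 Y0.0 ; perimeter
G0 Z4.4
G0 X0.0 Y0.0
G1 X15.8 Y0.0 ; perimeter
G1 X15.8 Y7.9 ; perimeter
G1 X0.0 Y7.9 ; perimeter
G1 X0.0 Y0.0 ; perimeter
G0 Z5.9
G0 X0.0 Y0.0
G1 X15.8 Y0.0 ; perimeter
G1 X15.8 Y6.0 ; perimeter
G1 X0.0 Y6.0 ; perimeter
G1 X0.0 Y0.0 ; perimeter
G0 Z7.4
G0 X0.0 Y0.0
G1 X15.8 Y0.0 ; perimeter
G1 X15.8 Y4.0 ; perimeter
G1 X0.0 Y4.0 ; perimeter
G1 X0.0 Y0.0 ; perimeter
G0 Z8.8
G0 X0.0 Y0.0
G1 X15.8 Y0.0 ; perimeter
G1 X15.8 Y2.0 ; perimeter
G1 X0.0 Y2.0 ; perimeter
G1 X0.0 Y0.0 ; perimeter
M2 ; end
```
solid part
  facet normal 0.0000 0.0000 -1.0000
    outer loop
      vertex 15.8 13.9 0.0
      vertex 15.8 0.0 0.0
      vertex 0.0 0.0 0.0
    endloop
  endfacet
  facet normal 0.0000 0.0000 -1.0000
    outer loop
      vertex 0.0 13.9 0.0
      vertex 15.8 13.9 0.0
      vertex 0.0 0.0 0.0
    endloop
  endfacet
  facet normal 0.0000 -1.0000 0.0000
    outer loop
      vertex 0.0 0.0 0.0
      vertex 15.8 0.0 0.0
      vertex 15.8 0.0 10.3
    endloop
  endfacet
  facet normal 0.0000 -1.0000 0.0000
    outer loop
      vertex 0.0 0.0 0.0
      vertex 15.8 0.0 10.3
      vertex 0.0 0.0 10.3
    endloop
  endfacet
  facet normal 0.0000 0.5954 0.8035
    outer loop
      vertex 0.0 0.0 10.3
      vertex 15.8 0.0 10.3
      vertex 15.8 13.9 0.0
    endloop
  endfacet
  facet normal 0.0000 0.5954 0.8035
    outer loop
      vertex 0.0 0.0 10.3
      vertex 15.8 13.9 0.0
      vertex 0.0 13.9 0.0
    endloop
  endfacet
  facet normal -1.0000 0.0000 0.0000
    outer loop
      vertex 0.0 0.0 10.3
      vertex 0.0 13.9 0.0
      vertex 0.0 0.0 0.0
    endloop
  endfacet
  facet normal 1.0000 0.0000 0.0000
    outer loop
      vertex 15.8 0.0 0.0
      vertex 15.8 13.9 0.0
      vertex 15.8 0.0 10.3
    endloop
  endfacet
endsolid part

The G0 Z moves step by Δz≈1.5 mm. The G1 loops shrink linearly with z, so the solid tapers from its base footprint up to z≈10.3. Closing with a flat bottom cap and the tapered top and triangulating gives 8 facets — a wedge (ramp): 15.8 × 13.9 mm base, rising to 10.3 mm along the y=0 edge and sloping linearly to z=0 at y=13.9.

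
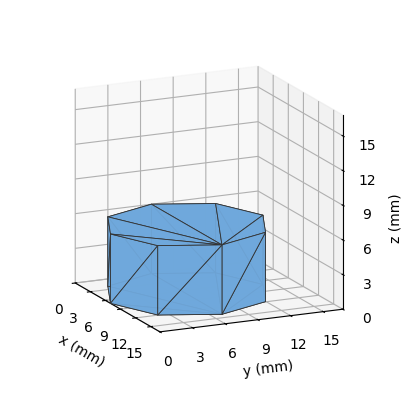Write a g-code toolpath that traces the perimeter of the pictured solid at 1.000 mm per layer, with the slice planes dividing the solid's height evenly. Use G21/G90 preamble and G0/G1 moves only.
Reading the render: the shape is a regular 8-sided prism (a cylinder approximated with 8 flat sides), circumscribed radius ≈ 7 mm, height ≈ 6 mm (dimensions read to the nearest mm from the axis ticks). For the g-code, the solid's height is divided into equal slices at the stated Δz and each level perimeter traced with G1 moves after a G0 lift.

; perimeter-only toolpath
G21 ; units = mm
G90 ; absolute positioning
G28 ; home
; layer 1
G0 Z1.000
G0 X14.000 Y7.000
G1 X11.950 Y11.950
G1 X7.000 Y14.000
G1 X2.050 Y11.950
G1 X0.000 Y7.000
G1 X2.050 Y2.050
G1 X7.000 Y0.000
G1 X11.950 Y2.050
G1 X14.000 Y7.000
; layer 2
G0 Z2.000
G0 X14.000 Y7.000
G1 X11.950 Y11.950
G1 X7.000 Y14.000
G1 X2.050 Y11.950
G1 X0.000 Y7.000
G1 X2.050 Y2.050
G1 X7.000 Y0.000
G1 X11.950 Y2.050
G1 X14.000 Y7.000
; layer 3
G0 Z3.000
G0 X14.000 Y7.000
G1 X11.950 Y11.950
G1 X7.000 Y14.000
G1 X2.050 Y11.950
G1 X0.000 Y7.000
G1 X2.050 Y2.050
G1 X7.000 Y0.000
G1 X11.950 Y2.050
G1 X14.000 Y7.000
; layer 4
G0 Z4.000
G0 X14.000 Y7.000
G1 X11.950 Y11.950
G1 X7.000 Y14.000
G1 X2.050 Y11.950
G1 X0.000 Y7.000
G1 X2.050 Y2.050
G1 X7.000 Y0.000
G1 X11.950 Y2.050
G1 X14.000 Y7.000
; layer 5
G0 Z5.000
G0 X14.000 Y7.000
G1 X11.950 Y11.950
G1 X7.000 Y14.000
G1 X2.050 Y11.950
G1 X0.000 Y7.000
G1 X2.050 Y2.050
G1 X7.000 Y0.000
G1 X11.950 Y2.050
G1 X14.000 Y7.000
; layer 6
G0 Z6.000
G0 X14.000 Y7.000
G1 X11.950 Y11.950
G1 X7.000 Y14.000
G1 X2.050 Y11.950
G1 X0.000 Y7.000
G1 X2.050 Y2.050
G1 X7.000 Y0.000
G1 X11.950 Y2.050
G1 X14.000 Y7.000
M2 ; end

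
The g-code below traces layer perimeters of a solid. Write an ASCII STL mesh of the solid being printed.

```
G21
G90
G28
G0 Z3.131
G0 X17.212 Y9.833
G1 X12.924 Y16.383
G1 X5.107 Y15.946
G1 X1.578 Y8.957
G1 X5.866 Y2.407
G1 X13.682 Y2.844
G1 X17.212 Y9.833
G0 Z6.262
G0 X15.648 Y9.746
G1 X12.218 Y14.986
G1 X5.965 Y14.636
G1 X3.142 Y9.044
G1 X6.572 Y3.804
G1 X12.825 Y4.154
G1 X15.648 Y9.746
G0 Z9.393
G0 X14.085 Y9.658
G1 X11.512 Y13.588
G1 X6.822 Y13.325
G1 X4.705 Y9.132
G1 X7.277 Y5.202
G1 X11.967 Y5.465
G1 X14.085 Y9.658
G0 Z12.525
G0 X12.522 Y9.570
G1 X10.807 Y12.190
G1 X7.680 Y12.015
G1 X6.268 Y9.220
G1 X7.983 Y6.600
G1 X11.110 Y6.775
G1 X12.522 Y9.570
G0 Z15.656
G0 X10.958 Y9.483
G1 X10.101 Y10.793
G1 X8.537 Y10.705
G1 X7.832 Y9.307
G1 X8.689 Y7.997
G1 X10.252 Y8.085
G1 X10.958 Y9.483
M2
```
solid part
  facet normal 0.0000 0.0000 -1.0000
    outer loop
      vertex 4.250 17.256 0.000
      vertex 13.630 17.781 0.000
      vertex 18.775 9.921 0.000
    endloop
  endfacet
  facet normal 0.0000 0.0000 -1.0000
    outer loop
      vertex 0.015 8.869 0.000
      vertex 4.250 17.256 0.000
      vertex 18.775 9.921 0.000
    endloop
  endfacet
  facet normal 0.0000 0.0000 -1.0000
    outer loop
      vertex 5.160 1.009 0.000
      vertex 0.015 8.869 0.000
      vertex 18.775 9.921 0.000
    endloop
  endfacet
  facet normal 0.0000 0.0000 -1.0000
    outer loop
      vertex 14.540 1.534 0.000
      vertex 5.160 1.009 0.000
      vertex 18.775 9.921 0.000
    endloop
  endfacet
  facet normal 0.7678 0.5026 0.3974
    outer loop
      vertex 18.775 9.921 0.000
      vertex 13.630 17.781 0.000
      vertex 9.395 9.395 18.787
    endloop
  endfacet
  facet normal -0.0513 0.9162 0.3974
    outer loop
      vertex 13.630 17.781 0.000
      vertex 4.250 17.256 0.000
      vertex 9.395 9.395 18.787
    endloop
  endfacet
  facet normal -0.8191 0.4136 0.3974
    outer loop
      vertex 4.250 17.256 0.000
      vertex 0.015 8.869 0.000
      vertex 9.395 9.395 18.787
    endloop
  endfacet
  facet normal -0.7678 -0.5026 0.3974
    outer loop
      vertex 0.015 8.869 0.000
      vertex 5.160 1.009 0.000
      vertex 9.395 9.395 18.787
    endloop
  endfacet
  facet normal 0.0513 -0.9162 0.3974
    outer loop
      vertex 5.160 1.009 0.000
      vertex 14.540 1.534 0.000
      vertex 9.395 9.395 18.787
    endloop
  endfacet
  facet normal 0.8191 -0.4136 0.3974
    outer loop
      vertex 14.540 1.534 0.000
      vertex 18.775 9.921 0.000
      vertex 9.395 9.395 18.787
    endloop
  endfacet
endsolid part

The G0 Z moves step by Δz≈3.131 mm. The G1 loops shrink linearly with z, so the solid tapers from its base footprint up to z≈18.8. Closing with a flat bottom cap and the tapered top and triangulating gives 10 facets — a regular 6-sided pyramid, base circumscribed radius ≈ 9.39 mm, apex at z ≈ 18.8 mm.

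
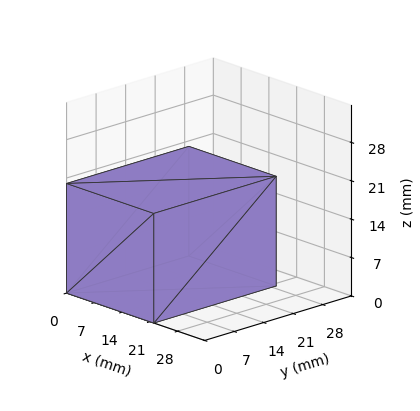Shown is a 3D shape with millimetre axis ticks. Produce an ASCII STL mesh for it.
Reading the render: the shape is a rectangular box, roughly 22 × 29 mm footprint and 20 mm tall (dimensions read to the nearest mm from the axis ticks). For the STL, each face is triangulated and given an outward normal.

solid part
  facet normal 0.0000 0.0000 -1.0000
    outer loop
      vertex 22.00 29.00 0.00
      vertex 22.00 0.00 0.00
      vertex 0.00 0.00 0.00
    endloop
  endfacet
  facet normal 0.0000 0.0000 -1.0000
    outer loop
      vertex 0.00 29.00 0.00
      vertex 22.00 29.00 0.00
      vertex 0.00 0.00 0.00
    endloop
  endfacet
  facet normal 0.0000 0.0000 1.0000
    outer loop
      vertex 0.00 0.00 20.00
      vertex 22.00 0.00 20.00
      vertex 22.00 29.00 20.00
    endloop
  endfacet
  facet normal 0.0000 0.0000 1.0000
    outer loop
      vertex 0.00 0.00 20.00
      vertex 22.00 29.00 20.00
      vertex 0.00 29.00 20.00
    endloop
  endfacet
  facet normal 0.0000 -1.0000 0.0000
    outer loop
      vertex 0.00 0.00 0.00
      vertex 22.00 0.00 0.00
      vertex 22.00 0.00 20.00
    endloop
  endfacet
  facet normal 0.0000 -1.0000 0.0000
    outer loop
      vertex 0.00 0.00 0.00
      vertex 22.00 0.00 20.00
      vertex 0.00 0.00 20.00
    endloop
  endfacet
  facet normal 0.0000 1.0000 0.0000
    outer loop
      vertex 22.00 29.00 20.00
      vertex 22.00 29.00 0.00
      vertex 0.00 29.00 0.00
    endloop
  endfacet
  facet normal 0.0000 1.0000 0.0000
    outer loop
      vertex 0.00 29.00 20.00
      vertex 22.00 29.00 20.00
      vertex 0.00 29.00 0.00
    endloop
  endfacet
  facet normal -1.0000 0.0000 0.0000
    outer loop
      vertex 0.00 29.00 20.00
      vertex 0.00 29.00 0.00
      vertex 0.00 0.00 0.00
    endloop
  endfacet
  facet normal -1.0000 0.0000 0.0000
    outer loop
      vertex 0.00 0.00 20.00
      vertex 0.00 29.00 20.00
      vertex 0.00 0.00 0.00
    endloop
  endfacet
  facet normal 1.0000 0.0000 0.0000
    outer loop
      vertex 22.00 0.00 0.00
      vertex 22.00 29.00 0.00
      vertex 22.00 29.00 20.00
    endloop
  endfacet
  facet normal 1.0000 0.0000 0.0000
    outer loop
      vertex 22.00 0.00 0.00
      vertex 22.00 29.00 20.00
      vertex 22.00 0.00 20.00
    endloop
  endfacet
endsolid part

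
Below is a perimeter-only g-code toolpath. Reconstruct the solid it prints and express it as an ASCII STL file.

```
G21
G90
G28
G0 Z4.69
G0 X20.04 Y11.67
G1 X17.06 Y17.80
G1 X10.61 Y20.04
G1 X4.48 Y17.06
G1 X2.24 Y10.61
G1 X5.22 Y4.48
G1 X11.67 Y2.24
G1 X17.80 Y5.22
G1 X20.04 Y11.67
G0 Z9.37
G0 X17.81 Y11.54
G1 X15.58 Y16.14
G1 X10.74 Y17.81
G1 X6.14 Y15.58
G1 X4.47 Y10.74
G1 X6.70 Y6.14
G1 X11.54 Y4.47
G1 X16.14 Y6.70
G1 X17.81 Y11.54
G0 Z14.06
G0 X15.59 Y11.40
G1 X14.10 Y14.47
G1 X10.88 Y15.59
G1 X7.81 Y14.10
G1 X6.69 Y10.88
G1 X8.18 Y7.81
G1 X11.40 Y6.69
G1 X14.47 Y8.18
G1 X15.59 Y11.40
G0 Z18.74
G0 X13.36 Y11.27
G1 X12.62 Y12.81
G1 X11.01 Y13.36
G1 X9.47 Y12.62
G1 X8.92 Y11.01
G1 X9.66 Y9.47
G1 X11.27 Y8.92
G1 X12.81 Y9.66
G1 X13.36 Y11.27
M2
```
solid part
  facet normal 0.0000 0.0000 -1.0000
    outer loop
      vertex 10.48 22.26 0.00
      vertex 18.54 19.47 0.00
      vertex 22.26 11.80 0.00
    endloop
  endfacet
  facet normal 0.0000 0.0000 -1.0000
    outer loop
      vertex 2.81 18.54 0.00
      vertex 10.48 22.26 0.00
      vertex 22.26 11.80 0.00
    endloop
  endfacet
  facet normal 0.0000 0.0000 -1.0000
    outer loop
      vertex 0.02 10.48 0.00
      vertex 2.81 18.54 0.00
      vertex 22.26 11.80 0.00
    endloop
  endfacet
  facet normal 0.0000 0.0000 -1.0000
    outer loop
      vertex 3.74 2.81 0.00
      vertex 0.02 10.48 0.00
      vertex 22.26 11.80 0.00
    endloop
  endfacet
  facet normal 0.0000 0.0000 -1.0000
    outer loop
      vertex 11.80 0.02 0.00
      vertex 3.74 2.81 0.00
      vertex 22.26 11.80 0.00
    endloop
  endfacet
  facet normal 0.0000 0.0000 -1.0000
    outer loop
      vertex 19.47 3.74 0.00
      vertex 11.80 0.02 0.00
      vertex 22.26 11.80 0.00
    endloop
  endfacet
  facet normal 0.8238 0.3995 0.4022
    outer loop
      vertex 22.26 11.80 0.00
      vertex 18.54 19.47 0.00
      vertex 11.14 11.14 23.43
    endloop
  endfacet
  facet normal 0.2995 0.8652 0.4022
    outer loop
      vertex 18.54 19.47 0.00
      vertex 10.48 22.26 0.00
      vertex 11.14 11.14 23.43
    endloop
  endfacet
  facet normal -0.3995 0.8238 0.4022
    outer loop
      vertex 10.48 22.26 0.00
      vertex 2.81 18.54 0.00
      vertex 11.14 11.14 23.43
    endloop
  endfacet
  facet normal -0.8652 0.2995 0.4022
    outer loop
      vertex 2.81 18.54 0.00
      vertex 0.02 10.48 0.00
      vertex 11.14 11.14 23.43
    endloop
  endfacet
  facet normal -0.8238 -0.3995 0.4022
    outer loop
      vertex 0.02 10.48 0.00
      vertex 3.74 2.81 0.00
      vertex 11.14 11.14 23.43
    endloop
  endfacet
  facet normal -0.2995 -0.8652 0.4022
    outer loop
      vertex 3.74 2.81 0.00
      vertex 11.80 0.02 0.00
      vertex 11.14 11.14 23.43
    endloop
  endfacet
  facet normal 0.3995 -0.8238 0.4022
    outer loop
      vertex 11.80 0.02 0.00
      vertex 19.47 3.74 0.00
      vertex 11.14 11.14 23.43
    endloop
  endfacet
  facet normal 0.8652 -0.2995 0.4022
    outer loop
      vertex 19.47 3.74 0.00
      vertex 22.26 11.80 0.00
      vertex 11.14 11.14 23.43
    endloop
  endfacet
endsolid part

The G0 Z moves step by Δz≈4.69 mm. The G1 loops shrink linearly with z, so the solid tapers from its base footprint up to z≈23.4. Closing with a flat bottom cap and the tapered top and triangulating gives 14 facets — a regular 8-sided pyramid, base circumscribed radius ≈ 11.1 mm, apex at z ≈ 23.4 mm.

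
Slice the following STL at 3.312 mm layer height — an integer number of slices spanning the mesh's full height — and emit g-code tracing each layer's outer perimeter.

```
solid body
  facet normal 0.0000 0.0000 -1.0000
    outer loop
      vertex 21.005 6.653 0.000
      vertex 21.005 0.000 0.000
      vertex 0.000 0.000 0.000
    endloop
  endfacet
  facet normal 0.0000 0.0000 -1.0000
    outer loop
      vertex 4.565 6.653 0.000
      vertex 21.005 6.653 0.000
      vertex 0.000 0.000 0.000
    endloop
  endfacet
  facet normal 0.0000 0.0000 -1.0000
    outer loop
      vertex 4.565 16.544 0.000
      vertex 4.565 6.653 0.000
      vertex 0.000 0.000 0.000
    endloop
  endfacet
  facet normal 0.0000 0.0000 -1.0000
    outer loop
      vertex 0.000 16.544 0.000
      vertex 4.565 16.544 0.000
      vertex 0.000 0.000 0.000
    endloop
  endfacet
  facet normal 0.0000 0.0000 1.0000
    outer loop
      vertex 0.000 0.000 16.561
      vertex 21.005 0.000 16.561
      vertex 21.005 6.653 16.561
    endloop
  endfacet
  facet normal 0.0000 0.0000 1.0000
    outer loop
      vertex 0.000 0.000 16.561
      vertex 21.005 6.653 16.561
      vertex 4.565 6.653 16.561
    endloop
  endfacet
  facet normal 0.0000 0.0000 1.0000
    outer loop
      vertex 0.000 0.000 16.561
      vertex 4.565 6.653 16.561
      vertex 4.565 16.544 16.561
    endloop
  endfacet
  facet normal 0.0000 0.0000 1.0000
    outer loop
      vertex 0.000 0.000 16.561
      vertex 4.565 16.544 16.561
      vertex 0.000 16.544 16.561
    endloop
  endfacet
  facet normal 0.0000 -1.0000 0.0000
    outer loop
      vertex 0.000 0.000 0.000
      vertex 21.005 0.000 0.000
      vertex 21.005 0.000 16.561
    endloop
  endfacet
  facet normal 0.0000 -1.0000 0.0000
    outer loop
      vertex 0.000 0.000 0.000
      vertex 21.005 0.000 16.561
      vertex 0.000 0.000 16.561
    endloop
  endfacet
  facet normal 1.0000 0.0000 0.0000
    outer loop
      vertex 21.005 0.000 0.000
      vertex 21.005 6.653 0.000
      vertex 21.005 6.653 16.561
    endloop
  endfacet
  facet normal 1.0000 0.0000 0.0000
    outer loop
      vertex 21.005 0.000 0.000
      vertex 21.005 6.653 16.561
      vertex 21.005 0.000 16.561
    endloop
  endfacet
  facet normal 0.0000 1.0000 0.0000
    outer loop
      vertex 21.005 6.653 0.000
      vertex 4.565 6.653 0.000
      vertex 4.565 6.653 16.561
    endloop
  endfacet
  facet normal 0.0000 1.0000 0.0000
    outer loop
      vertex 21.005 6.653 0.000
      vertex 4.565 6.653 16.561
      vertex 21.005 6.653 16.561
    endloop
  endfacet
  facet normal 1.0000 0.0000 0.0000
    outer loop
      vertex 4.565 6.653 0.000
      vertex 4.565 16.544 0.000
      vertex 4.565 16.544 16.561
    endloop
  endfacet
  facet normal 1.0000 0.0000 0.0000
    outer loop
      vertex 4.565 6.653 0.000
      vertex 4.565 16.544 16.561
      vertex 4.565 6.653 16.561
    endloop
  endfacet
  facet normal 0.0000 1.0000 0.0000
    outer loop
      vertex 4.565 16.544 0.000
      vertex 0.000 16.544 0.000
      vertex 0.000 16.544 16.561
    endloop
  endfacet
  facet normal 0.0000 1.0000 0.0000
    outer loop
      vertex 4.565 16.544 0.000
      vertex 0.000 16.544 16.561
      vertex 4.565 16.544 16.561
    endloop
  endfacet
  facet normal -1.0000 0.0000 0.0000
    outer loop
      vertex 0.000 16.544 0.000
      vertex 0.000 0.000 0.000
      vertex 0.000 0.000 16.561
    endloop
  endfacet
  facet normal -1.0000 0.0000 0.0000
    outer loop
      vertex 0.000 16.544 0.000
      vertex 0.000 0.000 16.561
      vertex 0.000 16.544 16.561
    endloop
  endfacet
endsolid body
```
; perimeter-only toolpath
G21 ; units = mm
G90 ; absolute positioning
G28 ; home
; layer 1
G0 Z3.312
G0 X0.000 Y0.000
G1 X21.005 Y0.000
G1 X21.005 Y6.653
G1 X4.565 Y6.653
G1 X4.565 Y16.544
G1 X0.000 Y16.544
G1 X0.000 Y0.000
; layer 2
G0 Z6.624
G0 X0.000 Y0.000
G1 X21.005 Y0.000
G1 X21.005 Y6.653
G1 X4.565 Y6.653
G1 X4.565 Y16.544
G1 X0.000 Y16.544
G1 X0.000 Y0.000
; layer 3
G0 Z9.937
G0 X0.000 Y0.000
G1 X21.005 Y0.000
G1 X21.005 Y6.653
G1 X4.565 Y6.653
G1 X4.565 Y16.544
G1 X0.000 Y16.544
G1 X0.000 Y0.000
; layer 4
G0 Z13.249
G0 X0.000 Y0.000
G1 X21.005 Y0.000
G1 X21.005 Y6.653
G1 X4.565 Y6.653
G1 X4.565 Y16.544
G1 X0.000 Y16.544
G1 X0.000 Y0.000
; layer 5
G0 Z16.561
G0 X0.000 Y0.000
G1 X21.005 Y0.000
G1 X21.005 Y6.653
G1 X4.565 Y6.653
G1 X4.565 Y16.544
G1 X0.000 Y16.544
G1 X0.000 Y0.000
M2 ; end

The solid is an L-shaped prism: outer 21 × 16.5 mm, arm thicknesses ≈ 6.65 mm (horizontal) and 4.57 mm (vertical), extruded 16.6 mm in z. Slicing at Δz = 3.312 mm — 5 equal slices spanning the solid's height, so layer i sits at z = i·h/5 — gives 5 non-empty perimeters. Each is a 6-segment closed polygon; G0 lifts to the layer z and rapids to the start vertex, then G1 traces the edges.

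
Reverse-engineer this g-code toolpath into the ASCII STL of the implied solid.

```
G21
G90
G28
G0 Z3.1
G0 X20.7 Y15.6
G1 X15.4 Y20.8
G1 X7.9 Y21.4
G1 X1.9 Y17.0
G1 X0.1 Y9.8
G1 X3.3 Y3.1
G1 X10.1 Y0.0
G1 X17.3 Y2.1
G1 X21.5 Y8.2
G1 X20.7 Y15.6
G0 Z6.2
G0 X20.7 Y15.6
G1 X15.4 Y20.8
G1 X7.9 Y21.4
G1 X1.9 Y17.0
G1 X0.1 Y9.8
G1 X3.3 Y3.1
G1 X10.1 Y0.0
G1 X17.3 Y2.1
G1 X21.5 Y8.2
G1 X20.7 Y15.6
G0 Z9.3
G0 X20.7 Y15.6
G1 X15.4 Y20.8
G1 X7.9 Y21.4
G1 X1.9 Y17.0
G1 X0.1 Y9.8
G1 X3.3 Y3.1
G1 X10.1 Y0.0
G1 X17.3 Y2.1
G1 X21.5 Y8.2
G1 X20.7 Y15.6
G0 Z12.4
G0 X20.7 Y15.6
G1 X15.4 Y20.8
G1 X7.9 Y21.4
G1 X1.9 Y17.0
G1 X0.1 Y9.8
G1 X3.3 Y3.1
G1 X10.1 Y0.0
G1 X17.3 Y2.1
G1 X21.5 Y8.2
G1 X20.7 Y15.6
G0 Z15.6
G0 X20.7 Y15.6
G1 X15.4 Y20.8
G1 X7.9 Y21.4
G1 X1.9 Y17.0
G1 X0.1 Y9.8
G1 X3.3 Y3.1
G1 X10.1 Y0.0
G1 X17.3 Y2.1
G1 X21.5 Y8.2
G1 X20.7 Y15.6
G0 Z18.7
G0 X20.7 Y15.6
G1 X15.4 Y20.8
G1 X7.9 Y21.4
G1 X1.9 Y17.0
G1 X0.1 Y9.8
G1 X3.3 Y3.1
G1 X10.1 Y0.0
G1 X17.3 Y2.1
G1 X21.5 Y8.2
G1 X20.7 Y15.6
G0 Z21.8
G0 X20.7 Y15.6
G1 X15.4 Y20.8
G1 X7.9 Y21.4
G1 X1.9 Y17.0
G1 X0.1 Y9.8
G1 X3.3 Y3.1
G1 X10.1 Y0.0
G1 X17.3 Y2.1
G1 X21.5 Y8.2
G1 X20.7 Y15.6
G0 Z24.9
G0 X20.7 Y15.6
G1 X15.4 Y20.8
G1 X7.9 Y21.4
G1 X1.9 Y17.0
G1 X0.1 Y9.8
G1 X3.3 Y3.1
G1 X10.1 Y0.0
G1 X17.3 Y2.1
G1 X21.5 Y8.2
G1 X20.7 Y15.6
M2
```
solid part
  facet normal 0.0000 0.0000 -1.0000
    outer loop
      vertex 7.9 21.4 0.0
      vertex 15.4 20.8 0.0
      vertex 20.7 15.6 0.0
    endloop
  endfacet
  facet normal 0.0000 0.0000 -1.0000
    outer loop
      vertex 1.9 17.0 0.0
      vertex 7.9 21.4 0.0
      vertex 20.7 15.6 0.0
    endloop
  endfacet
  facet normal 0.0000 0.0000 -1.0000
    outer loop
      vertex 0.1 9.8 0.0
      vertex 1.9 17.0 0.0
      vertex 20.7 15.6 0.0
    endloop
  endfacet
  facet normal 0.0000 0.0000 -1.0000
    outer loop
      vertex 3.3 3.1 0.0
      vertex 0.1 9.8 0.0
      vertex 20.7 15.6 0.0
    endloop
  endfacet
  facet normal 0.0000 0.0000 -1.0000
    outer loop
      vertex 10.1 0.0 0.0
      vertex 3.3 3.1 0.0
      vertex 20.7 15.6 0.0
    endloop
  endfacet
  facet normal 0.0000 0.0000 -1.0000
    outer loop
      vertex 17.3 2.1 0.0
      vertex 10.1 0.0 0.0
      vertex 20.7 15.6 0.0
    endloop
  endfacet
  facet normal 0.0000 0.0000 -1.0000
    outer loop
      vertex 21.5 8.2 0.0
      vertex 17.3 2.1 0.0
      vertex 20.7 15.6 0.0
    endloop
  endfacet
  facet normal 0.0000 0.0000 1.0000
    outer loop
      vertex 20.7 15.6 24.9
      vertex 15.4 20.8 24.9
      vertex 7.9 21.4 24.9
    endloop
  endfacet
  facet normal 0.0000 0.0000 1.0000
    outer loop
      vertex 20.7 15.6 24.9
      vertex 7.9 21.4 24.9
      vertex 1.9 17.0 24.9
    endloop
  endfacet
  facet normal 0.0000 0.0000 1.0000
    outer loop
      vertex 20.7 15.6 24.9
      vertex 1.9 17.0 24.9
      vertex 0.1 9.8 24.9
    endloop
  endfacet
  facet normal 0.0000 0.0000 1.0000
    outer loop
      vertex 20.7 15.6 24.9
      vertex 0.1 9.8 24.9
      vertex 3.3 3.1 24.9
    endloop
  endfacet
  facet normal 0.0000 0.0000 1.0000
    outer loop
      vertex 20.7 15.6 24.9
      vertex 3.3 3.1 24.9
      vertex 10.1 0.0 24.9
    endloop
  endfacet
  facet normal 0.0000 0.0000 1.0000
    outer loop
      vertex 20.7 15.6 24.9
      vertex 10.1 0.0 24.9
      vertex 17.3 2.1 24.9
    endloop
  endfacet
  facet normal 0.0000 0.0000 1.0000
    outer loop
      vertex 20.7 15.6 24.9
      vertex 17.3 2.1 24.9
      vertex 21.5 8.2 24.9
    endloop
  endfacet
  facet normal 0.7003 0.7138 0.0000
    outer loop
      vertex 20.7 15.6 0.0
      vertex 15.4 20.8 0.0
      vertex 15.4 20.8 24.9
    endloop
  endfacet
  facet normal 0.7003 0.7138 0.0000
    outer loop
      vertex 20.7 15.6 0.0
      vertex 15.4 20.8 24.9
      vertex 20.7 15.6 24.9
    endloop
  endfacet
  facet normal 0.0797 0.9968 0.0000
    outer loop
      vertex 15.4 20.8 0.0
      vertex 7.9 21.4 0.0
      vertex 7.9 21.4 24.9
    endloop
  endfacet
  facet normal 0.0797 0.9968 0.0000
    outer loop
      vertex 15.4 20.8 0.0
      vertex 7.9 21.4 24.9
      vertex 15.4 20.8 24.9
    endloop
  endfacet
  facet normal -0.5914 0.8064 0.0000
    outer loop
      vertex 7.9 21.4 0.0
      vertex 1.9 17.0 0.0
      vertex 1.9 17.0 24.9
    endloop
  endfacet
  facet normal -0.5914 0.8064 0.0000
    outer loop
      vertex 7.9 21.4 0.0
      vertex 1.9 17.0 24.9
      vertex 7.9 21.4 24.9
    endloop
  endfacet
  facet normal -0.9701 0.2425 0.0000
    outer loop
      vertex 1.9 17.0 0.0
      vertex 0.1 9.8 0.0
      vertex 0.1 9.8 24.9
    endloop
  endfacet
  facet normal -0.9701 0.2425 0.0000
    outer loop
      vertex 1.9 17.0 0.0
      vertex 0.1 9.8 24.9
      vertex 1.9 17.0 24.9
    endloop
  endfacet
  facet normal -0.9024 -0.4310 0.0000
    outer loop
      vertex 0.1 9.8 0.0
      vertex 3.3 3.1 0.0
      vertex 3.3 3.1 24.9
    endloop
  endfacet
  facet normal -0.9024 -0.4310 0.0000
    outer loop
      vertex 0.1 9.8 0.0
      vertex 3.3 3.1 24.9
      vertex 0.1 9.8 24.9
    endloop
  endfacet
  facet normal -0.4148 -0.9099 0.0000
    outer loop
      vertex 3.3 3.1 0.0
      vertex 10.1 0.0 0.0
      vertex 10.1 0.0 24.9
    endloop
  endfacet
  facet normal -0.4148 -0.9099 0.0000
    outer loop
      vertex 3.3 3.1 0.0
      vertex 10.1 0.0 24.9
      vertex 3.3 3.1 24.9
    endloop
  endfacet
  facet normal 0.2800 -0.9600 0.0000
    outer loop
      vertex 10.1 0.0 0.0
      vertex 17.3 2.1 0.0
      vertex 17.3 2.1 24.9
    endloop
  endfacet
  facet normal 0.2800 -0.9600 0.0000
    outer loop
      vertex 10.1 0.0 0.0
      vertex 17.3 2.1 24.9
      vertex 10.1 0.0 24.9
    endloop
  endfacet
  facet normal 0.8236 -0.5671 0.0000
    outer loop
      vertex 17.3 2.1 0.0
      vertex 21.5 8.2 0.0
      vertex 21.5 8.2 24.9
    endloop
  endfacet
  facet normal 0.8236 -0.5671 0.0000
    outer loop
      vertex 17.3 2.1 0.0
      vertex 21.5 8.2 24.9
      vertex 17.3 2.1 24.9
    endloop
  endfacet
  facet normal 0.9942 0.1075 0.0000
    outer loop
      vertex 21.5 8.2 0.0
      vertex 20.7 15.6 0.0
      vertex 20.7 15.6 24.9
    endloop
  endfacet
  facet normal 0.9942 0.1075 0.0000
    outer loop
      vertex 21.5 8.2 0.0
      vertex 20.7 15.6 24.9
      vertex 21.5 8.2 24.9
    endloop
  endfacet
endsolid part

The G0 Z moves step by Δz≈3.1 mm. Every layer's G1 loop is the same polygon, so the solid is a straight extrusion of it from z=0 to z≈24.9. Closing with flat bottom and top caps and triangulating gives 32 facets — a regular 9-sided prism (a cylinder approximated with 9 flat sides), circumscribed radius ≈ 10.9 mm, height ≈ 24.9 mm.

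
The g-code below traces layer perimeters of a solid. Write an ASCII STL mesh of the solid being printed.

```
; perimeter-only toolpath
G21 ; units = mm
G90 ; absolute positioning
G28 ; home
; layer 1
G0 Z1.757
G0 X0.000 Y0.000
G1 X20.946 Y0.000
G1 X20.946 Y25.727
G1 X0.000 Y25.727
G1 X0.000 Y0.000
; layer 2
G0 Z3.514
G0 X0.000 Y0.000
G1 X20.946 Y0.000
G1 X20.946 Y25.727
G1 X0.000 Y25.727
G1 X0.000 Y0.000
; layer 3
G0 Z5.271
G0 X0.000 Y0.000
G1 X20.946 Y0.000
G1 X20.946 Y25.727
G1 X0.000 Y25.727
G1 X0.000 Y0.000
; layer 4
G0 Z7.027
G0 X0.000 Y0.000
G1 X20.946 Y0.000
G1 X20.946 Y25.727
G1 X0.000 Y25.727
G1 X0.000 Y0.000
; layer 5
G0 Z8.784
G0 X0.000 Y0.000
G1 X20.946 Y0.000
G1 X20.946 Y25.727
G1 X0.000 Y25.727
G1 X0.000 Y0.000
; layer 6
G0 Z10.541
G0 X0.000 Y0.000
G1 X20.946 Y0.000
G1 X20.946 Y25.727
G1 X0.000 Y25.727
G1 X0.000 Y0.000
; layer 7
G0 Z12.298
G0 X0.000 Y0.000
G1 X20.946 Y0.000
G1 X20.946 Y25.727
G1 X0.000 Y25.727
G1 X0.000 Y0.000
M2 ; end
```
solid part
  facet normal 0.0000 0.0000 -1.0000
    outer loop
      vertex 20.946 25.727 0.000
      vertex 20.946 0.000 0.000
      vertex 0.000 0.000 0.000
    endloop
  endfacet
  facet normal 0.0000 0.0000 -1.0000
    outer loop
      vertex 0.000 25.727 0.000
      vertex 20.946 25.727 0.000
      vertex 0.000 0.000 0.000
    endloop
  endfacet
  facet normal 0.0000 0.0000 1.0000
    outer loop
      vertex 0.000 0.000 12.298
      vertex 20.946 0.000 12.298
      vertex 20.946 25.727 12.298
    endloop
  endfacet
  facet normal 0.0000 0.0000 1.0000
    outer loop
      vertex 0.000 0.000 12.298
      vertex 20.946 25.727 12.298
      vertex 0.000 25.727 12.298
    endloop
  endfacet
  facet normal 0.0000 -1.0000 0.0000
    outer loop
      vertex 0.000 0.000 0.000
      vertex 20.946 0.000 0.000
      vertex 20.946 0.000 12.298
    endloop
  endfacet
  facet normal 0.0000 -1.0000 0.0000
    outer loop
      vertex 0.000 0.000 0.000
      vertex 20.946 0.000 12.298
      vertex 0.000 0.000 12.298
    endloop
  endfacet
  facet normal 0.0000 1.0000 0.0000
    outer loop
      vertex 20.946 25.727 12.298
      vertex 20.946 25.727 0.000
      vertex 0.000 25.727 0.000
    endloop
  endfacet
  facet normal 0.0000 1.0000 0.0000
    outer loop
      vertex 0.000 25.727 12.298
      vertex 20.946 25.727 12.298
      vertex 0.000 25.727 0.000
    endloop
  endfacet
  facet normal -1.0000 0.0000 0.0000
    outer loop
      vertex 0.000 25.727 12.298
      vertex 0.000 25.727 0.000
      vertex 0.000 0.000 0.000
    endloop
  endfacet
  facet normal -1.0000 0.0000 0.0000
    outer loop
      vertex 0.000 0.000 12.298
      vertex 0.000 25.727 12.298
      vertex 0.000 0.000 0.000
    endloop
  endfacet
  facet normal 1.0000 0.0000 0.0000
    outer loop
      vertex 20.946 0.000 0.000
      vertex 20.946 25.727 0.000
      vertex 20.946 25.727 12.298
    endloop
  endfacet
  facet normal 1.0000 0.0000 0.0000
    outer loop
      vertex 20.946 0.000 0.000
      vertex 20.946 25.727 12.298
      vertex 20.946 0.000 12.298
    endloop
  endfacet
endsolid part

The G0 Z moves step by Δz≈1.757 mm. Every layer's G1 loop is the same polygon, so the solid is a straight extrusion of it from z=0 to z≈12.3. Closing with flat bottom and top caps and triangulating gives 12 facets — a rectangular box, roughly 20.9 × 25.7 mm footprint and 12.3 mm tall.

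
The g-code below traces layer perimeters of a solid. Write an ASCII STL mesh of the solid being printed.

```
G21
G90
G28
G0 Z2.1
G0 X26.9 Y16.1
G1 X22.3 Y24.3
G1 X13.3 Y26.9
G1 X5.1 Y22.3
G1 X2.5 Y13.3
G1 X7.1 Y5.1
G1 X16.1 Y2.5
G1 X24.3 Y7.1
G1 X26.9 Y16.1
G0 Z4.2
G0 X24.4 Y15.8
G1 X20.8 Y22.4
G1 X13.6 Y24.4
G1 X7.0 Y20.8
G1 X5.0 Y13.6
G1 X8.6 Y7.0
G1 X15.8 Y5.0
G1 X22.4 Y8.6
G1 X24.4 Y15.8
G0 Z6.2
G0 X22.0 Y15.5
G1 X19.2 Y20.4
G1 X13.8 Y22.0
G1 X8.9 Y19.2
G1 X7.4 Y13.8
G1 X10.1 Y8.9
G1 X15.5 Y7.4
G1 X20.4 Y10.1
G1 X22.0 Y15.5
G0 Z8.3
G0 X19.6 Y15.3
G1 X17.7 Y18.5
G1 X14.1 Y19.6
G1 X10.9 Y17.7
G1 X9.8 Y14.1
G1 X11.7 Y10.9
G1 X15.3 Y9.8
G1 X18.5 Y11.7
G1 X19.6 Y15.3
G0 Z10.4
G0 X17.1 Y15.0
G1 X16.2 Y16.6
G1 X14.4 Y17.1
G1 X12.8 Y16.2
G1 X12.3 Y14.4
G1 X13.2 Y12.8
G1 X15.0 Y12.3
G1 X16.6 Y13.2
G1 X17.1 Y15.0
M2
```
solid part
  facet normal 0.0000 0.0000 -1.0000
    outer loop
      vertex 13.0 29.3 0.0
      vertex 23.8 26.2 0.0
      vertex 29.3 16.4 0.0
    endloop
  endfacet
  facet normal 0.0000 0.0000 -1.0000
    outer loop
      vertex 3.2 23.8 0.0
      vertex 13.0 29.3 0.0
      vertex 29.3 16.4 0.0
    endloop
  endfacet
  facet normal 0.0000 0.0000 -1.0000
    outer loop
      vertex 0.1 13.0 0.0
      vertex 3.2 23.8 0.0
      vertex 29.3 16.4 0.0
    endloop
  endfacet
  facet normal 0.0000 0.0000 -1.0000
    outer loop
      vertex 5.6 3.2 0.0
      vertex 0.1 13.0 0.0
      vertex 29.3 16.4 0.0
    endloop
  endfacet
  facet normal 0.0000 0.0000 -1.0000
    outer loop
      vertex 16.4 0.1 0.0
      vertex 5.6 3.2 0.0
      vertex 29.3 16.4 0.0
    endloop
  endfacet
  facet normal 0.0000 0.0000 -1.0000
    outer loop
      vertex 26.2 5.6 0.0
      vertex 16.4 0.1 0.0
      vertex 29.3 16.4 0.0
    endloop
  endfacet
  facet normal 0.5910 0.3317 0.7354
    outer loop
      vertex 29.3 16.4 0.0
      vertex 23.8 26.2 0.0
      vertex 14.7 14.7 12.5
    endloop
  endfacet
  facet normal 0.1870 0.6514 0.7354
    outer loop
      vertex 23.8 26.2 0.0
      vertex 13.0 29.3 0.0
      vertex 14.7 14.7 12.5
    endloop
  endfacet
  facet normal -0.3317 0.5910 0.7354
    outer loop
      vertex 13.0 29.3 0.0
      vertex 3.2 23.8 0.0
      vertex 14.7 14.7 12.5
    endloop
  endfacet
  facet normal -0.6514 0.1870 0.7354
    outer loop
      vertex 3.2 23.8 0.0
      vertex 0.1 13.0 0.0
      vertex 14.7 14.7 12.5
    endloop
  endfacet
  facet normal -0.5910 -0.3317 0.7354
    outer loop
      vertex 0.1 13.0 0.0
      vertex 5.6 3.2 0.0
      vertex 14.7 14.7 12.5
    endloop
  endfacet
  facet normal -0.1870 -0.6514 0.7354
    outer loop
      vertex 5.6 3.2 0.0
      vertex 16.4 0.1 0.0
      vertex 14.7 14.7 12.5
    endloop
  endfacet
  facet normal 0.3317 -0.5910 0.7354
    outer loop
      vertex 16.4 0.1 0.0
      vertex 26.2 5.6 0.0
      vertex 14.7 14.7 12.5
    endloop
  endfacet
  facet normal 0.6514 -0.1870 0.7354
    outer loop
      vertex 26.2 5.6 0.0
      vertex 29.3 16.4 0.0
      vertex 14.7 14.7 12.5
    endloop
  endfacet
endsolid part

The G0 Z moves step by Δz≈2.1 mm. The G1 loops shrink linearly with z, so the solid tapers from its base footprint up to z≈12.5. Closing with a flat bottom cap and the tapered top and triangulating gives 14 facets — a regular 8-sided pyramid, base circumscribed radius ≈ 14.7 mm, apex at z ≈ 12.5 mm.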